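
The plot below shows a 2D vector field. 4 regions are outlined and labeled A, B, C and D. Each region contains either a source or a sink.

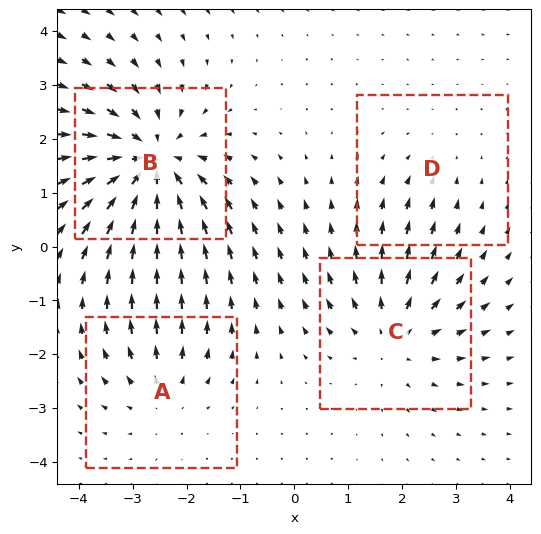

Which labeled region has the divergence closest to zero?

Divergence at each region's feature centre — A: about +3, B: about -7, C: about +4, D: about -2. Region D is closest to zero.

D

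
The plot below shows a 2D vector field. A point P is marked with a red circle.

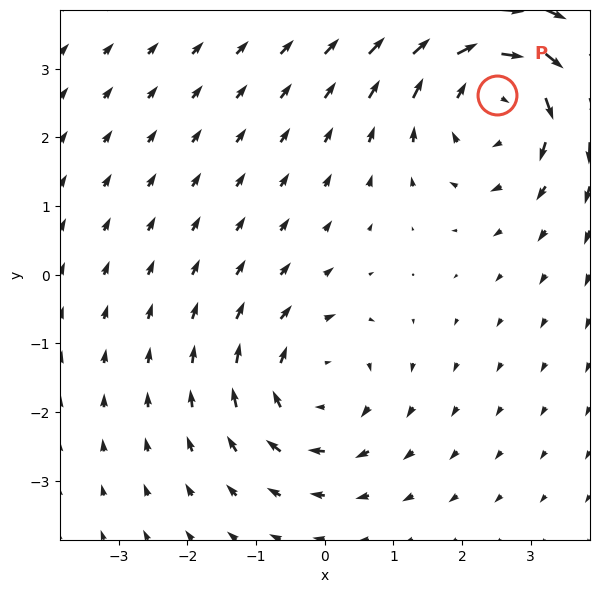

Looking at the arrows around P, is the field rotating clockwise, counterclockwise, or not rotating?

clockwise

Near P at (2.5, 2.6) the arrows circulate clockwise. The curl (z-component) there is about -3; negative curl means clockwise rotation.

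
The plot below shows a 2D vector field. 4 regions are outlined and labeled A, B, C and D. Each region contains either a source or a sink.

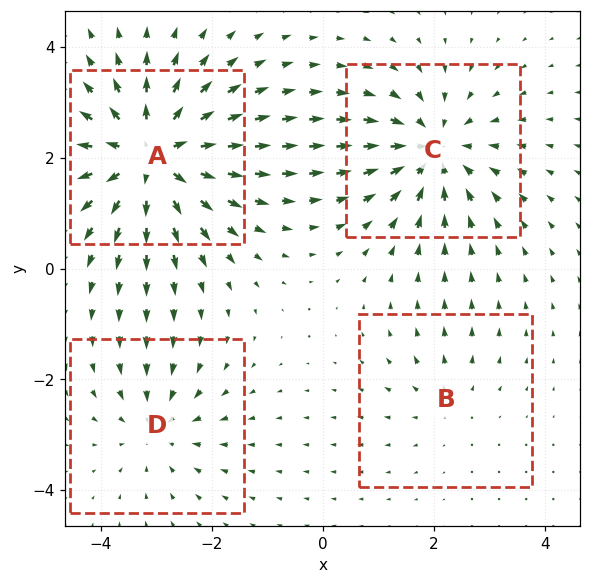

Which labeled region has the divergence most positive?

Divergence at each region's feature centre — A: about +7, B: about +2, C: about -5, D: about -3. Region A is most positive.

A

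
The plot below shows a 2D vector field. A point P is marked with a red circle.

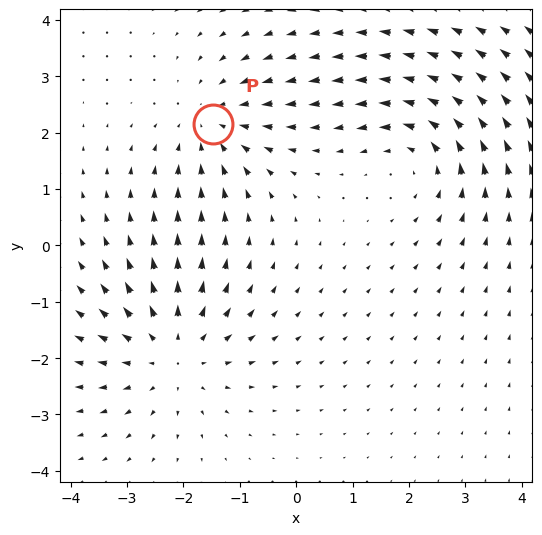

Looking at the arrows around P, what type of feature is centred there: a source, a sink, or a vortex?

sink

At P (-1.5, 2.2) the arrows converge inward. Divergence about -3, curl ≈0 — negative divergence with near-zero curl is a sink.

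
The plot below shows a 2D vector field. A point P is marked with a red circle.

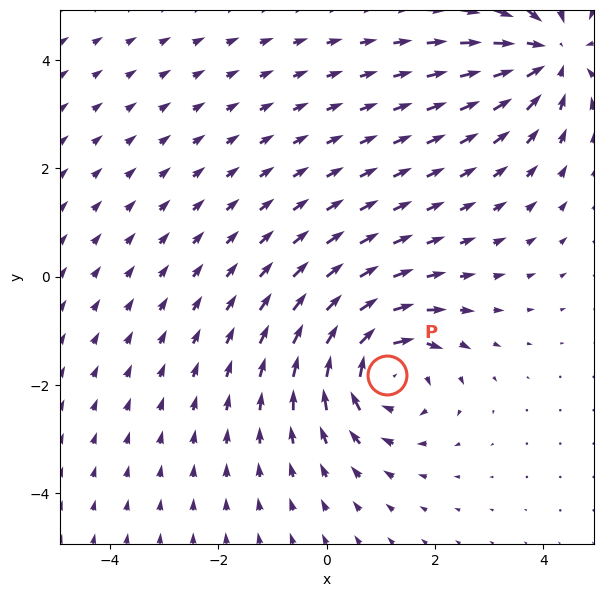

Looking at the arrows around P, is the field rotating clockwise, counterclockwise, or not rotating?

clockwise

Near P at (1.1, -1.8) the arrows circulate clockwise. The curl (z-component) there is about -5; negative curl means clockwise rotation.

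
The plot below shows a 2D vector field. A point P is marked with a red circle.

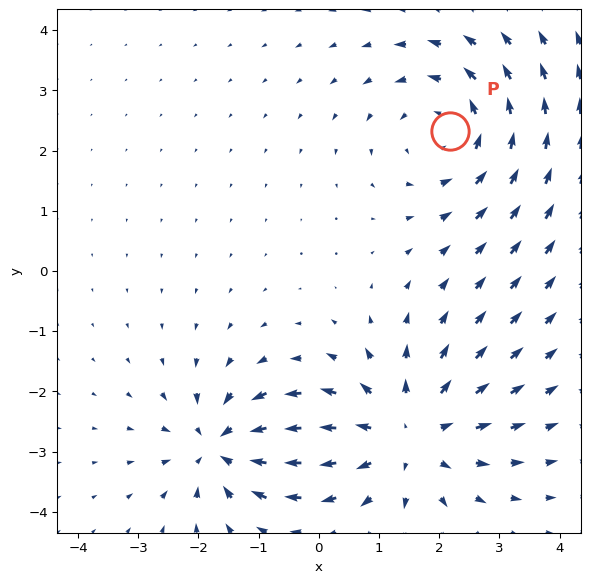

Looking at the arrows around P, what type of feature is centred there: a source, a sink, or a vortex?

At P (2.2, 2.3) the arrows circulate counterclockwise. Divergence ≈0, curl about +3 — near-zero divergence with nonzero curl is a vortex.

vortex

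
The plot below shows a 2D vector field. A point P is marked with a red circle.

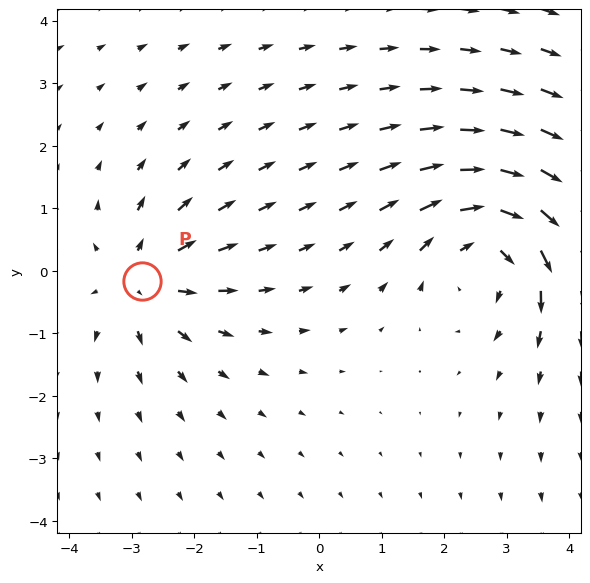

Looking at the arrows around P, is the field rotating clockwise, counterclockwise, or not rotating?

Near P at (-2.8, -0.2) the arrows show no circulation. The curl there is ≈0.

not rotating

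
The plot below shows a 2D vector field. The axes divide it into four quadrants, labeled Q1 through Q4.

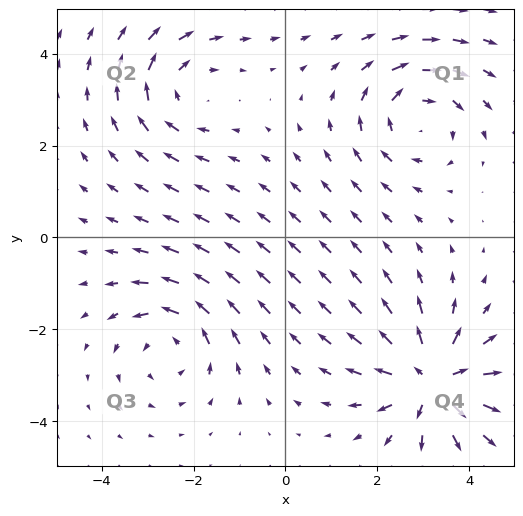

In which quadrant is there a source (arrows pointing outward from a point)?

Q4

The source sits at approximately (3.2, -3.1), which lies in quadrant Q4. The divergence there is about +6, positive as expected for a source.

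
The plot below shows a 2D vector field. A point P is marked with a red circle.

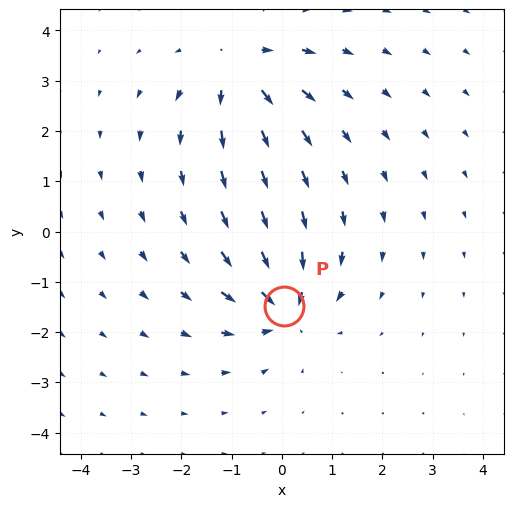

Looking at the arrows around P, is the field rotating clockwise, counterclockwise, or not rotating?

not rotating

Near P at (0.0, -1.5) the arrows show no circulation. The curl there is ≈0.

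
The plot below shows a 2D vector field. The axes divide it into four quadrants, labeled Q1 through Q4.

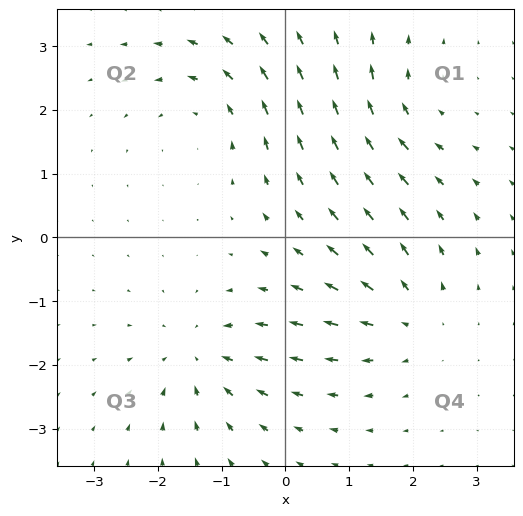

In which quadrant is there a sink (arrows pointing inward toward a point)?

The sink sits at approximately (-1.3, -1.9), which lies in quadrant Q3. The divergence there is about -6, negative as expected for a sink.

Q3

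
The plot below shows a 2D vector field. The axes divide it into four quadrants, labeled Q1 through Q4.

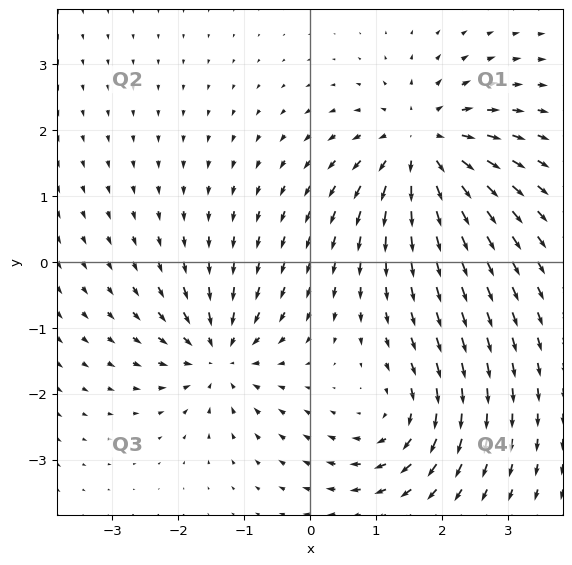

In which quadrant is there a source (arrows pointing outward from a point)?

Q1

The source sits at approximately (1.7, 1.8), which lies in quadrant Q1. The divergence there is about +5, positive as expected for a source.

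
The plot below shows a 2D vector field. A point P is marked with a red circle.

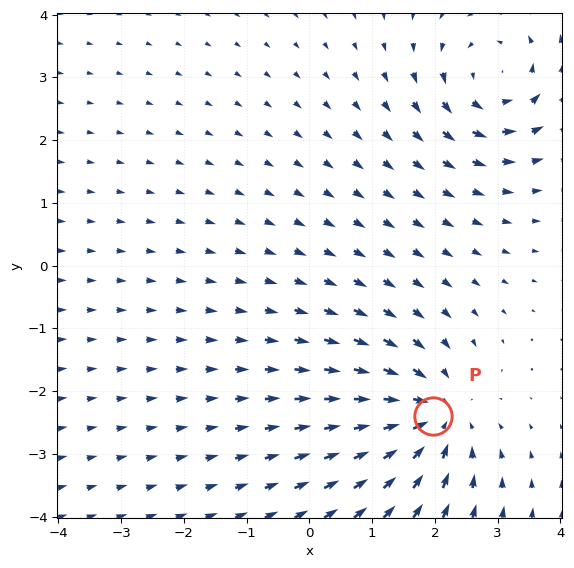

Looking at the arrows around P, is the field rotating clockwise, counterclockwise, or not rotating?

not rotating

Near P at (2.0, -2.4) the arrows show no circulation. The curl there is ≈0.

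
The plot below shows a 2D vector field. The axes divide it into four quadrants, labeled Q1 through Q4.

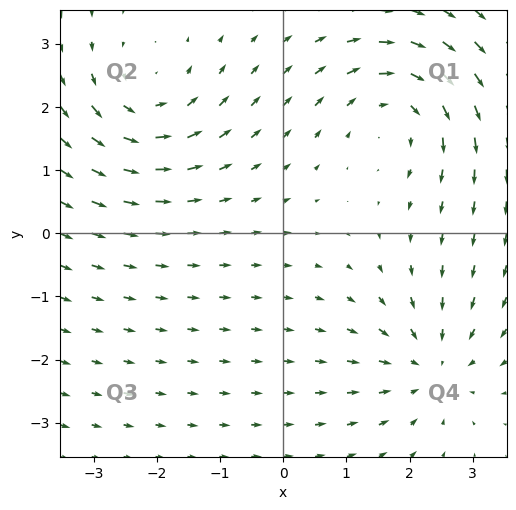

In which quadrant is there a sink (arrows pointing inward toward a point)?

The sink sits at approximately (2.3, -2.1), which lies in quadrant Q4. The divergence there is about -3, negative as expected for a sink.

Q4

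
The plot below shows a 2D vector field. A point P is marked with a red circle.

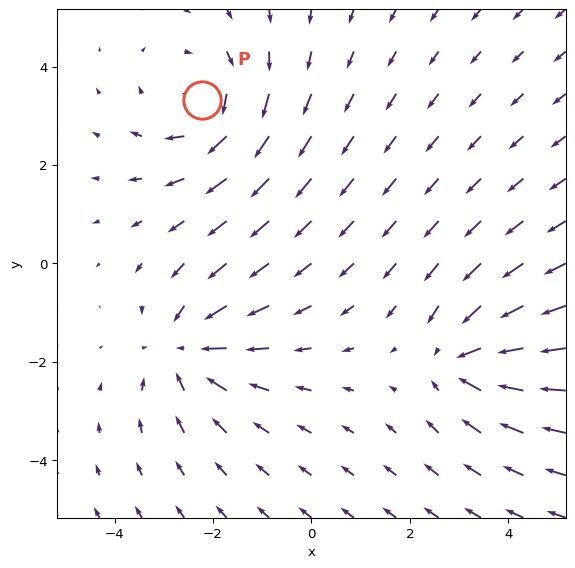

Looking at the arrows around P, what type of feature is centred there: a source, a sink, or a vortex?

vortex

At P (-2.2, 3.3) the arrows circulate clockwise. Divergence ≈0, curl about -4 — near-zero divergence with nonzero curl is a vortex.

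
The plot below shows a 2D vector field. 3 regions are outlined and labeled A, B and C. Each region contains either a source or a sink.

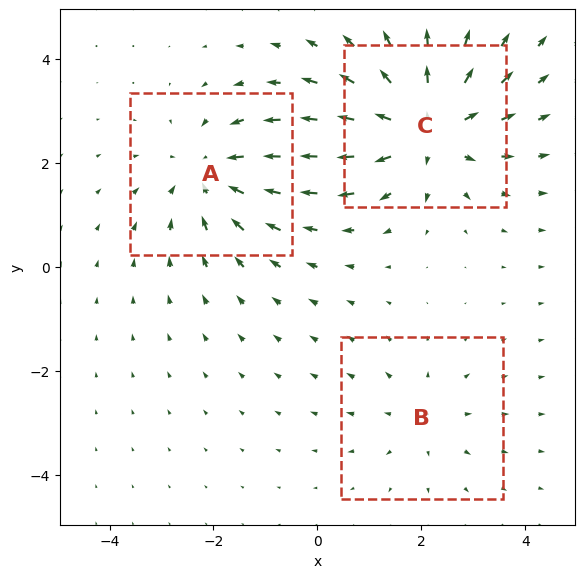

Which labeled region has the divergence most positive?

Divergence at each region's feature centre — A: about -3, B: about +2, C: about +4. Region C is most positive.

C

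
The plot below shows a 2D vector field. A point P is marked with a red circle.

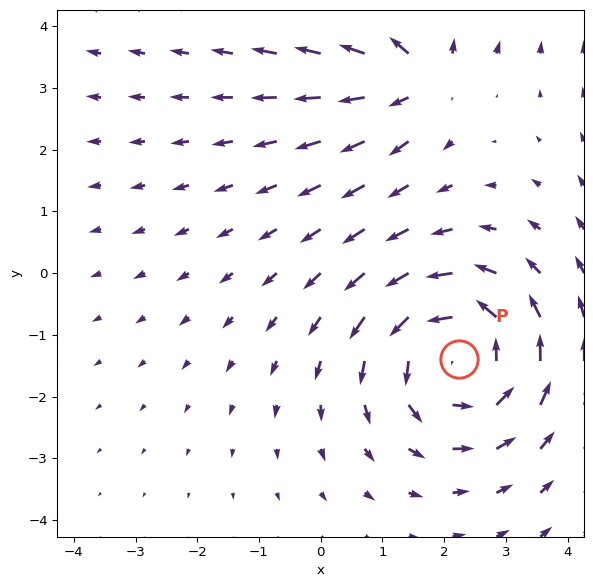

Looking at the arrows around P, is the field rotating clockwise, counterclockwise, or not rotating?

Near P at (2.2, -1.4) the arrows circulate counterclockwise. The curl (z-component) there is about +4; positive curl means counterclockwise rotation.

counterclockwise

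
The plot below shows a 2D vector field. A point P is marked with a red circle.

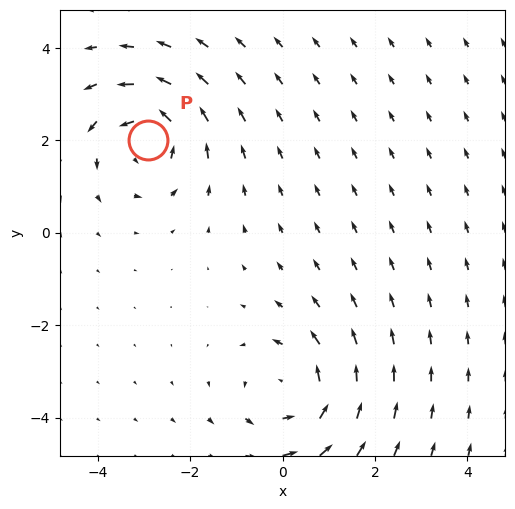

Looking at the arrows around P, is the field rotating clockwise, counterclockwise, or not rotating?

counterclockwise

Near P at (-2.9, 2.0) the arrows circulate counterclockwise. The curl (z-component) there is about +4; positive curl means counterclockwise rotation.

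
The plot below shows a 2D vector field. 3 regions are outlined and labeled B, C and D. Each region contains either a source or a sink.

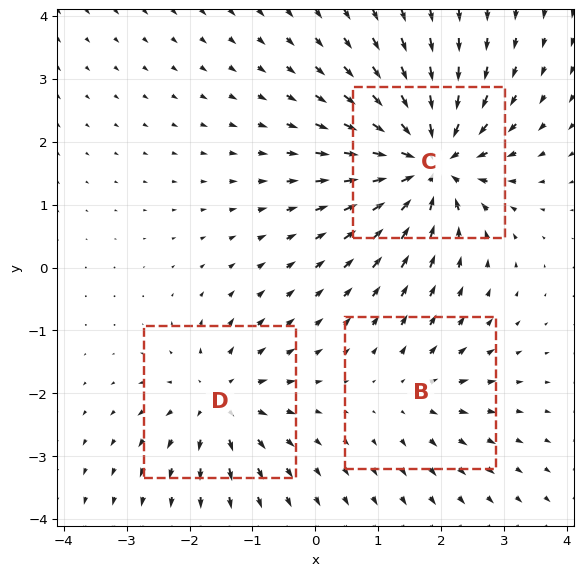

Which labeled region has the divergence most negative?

C

Divergence at each region's feature centre — B: about +2, C: about -7, D: about +4. Region C is most negative.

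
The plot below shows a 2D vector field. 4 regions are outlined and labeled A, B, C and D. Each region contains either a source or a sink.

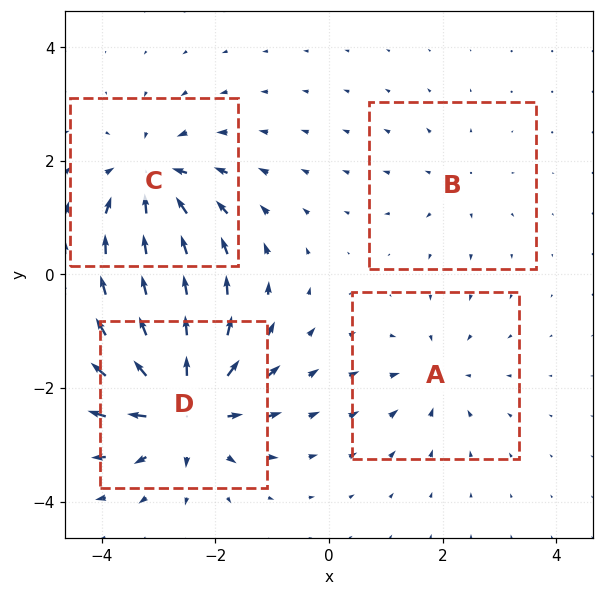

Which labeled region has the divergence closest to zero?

B

Divergence at each region's feature centre — A: about -4, B: about +2, C: about -6, D: about +8. Region B is closest to zero.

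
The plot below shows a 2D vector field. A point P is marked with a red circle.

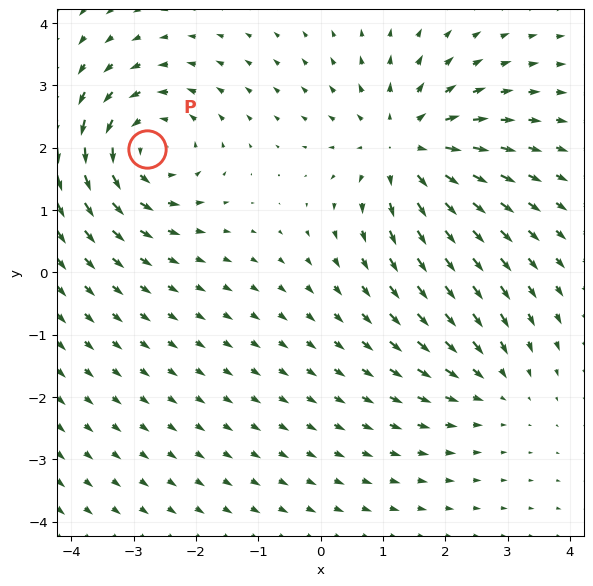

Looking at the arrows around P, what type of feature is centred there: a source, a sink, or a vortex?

At P (-2.8, 2.0) the arrows circulate counterclockwise. Divergence ≈0, curl about +5 — near-zero divergence with nonzero curl is a vortex.

vortex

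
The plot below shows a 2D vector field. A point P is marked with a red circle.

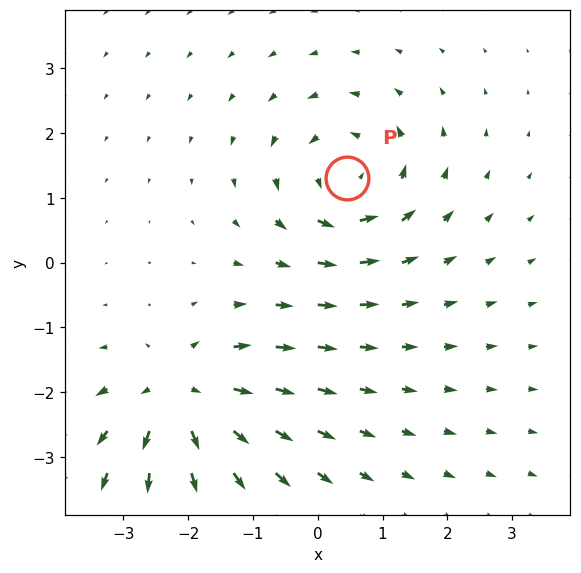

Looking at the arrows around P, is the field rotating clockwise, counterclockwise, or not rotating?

counterclockwise

Near P at (0.4, 1.3) the arrows circulate counterclockwise. The curl (z-component) there is about +5; positive curl means counterclockwise rotation.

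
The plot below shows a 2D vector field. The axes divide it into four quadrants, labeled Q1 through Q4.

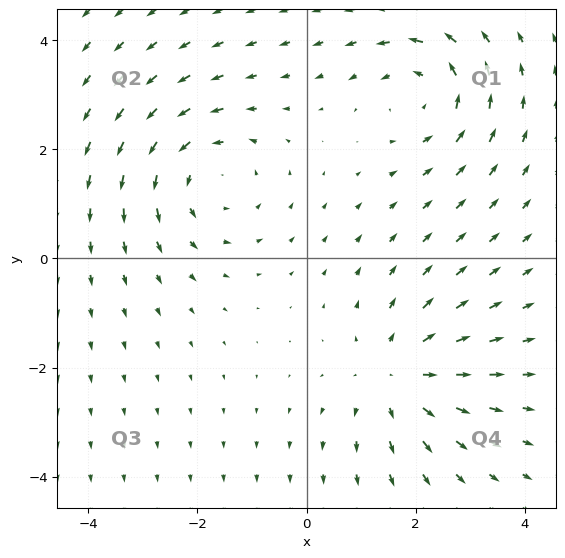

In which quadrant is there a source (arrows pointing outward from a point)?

Q4

The source sits at approximately (1.7, -2.1), which lies in quadrant Q4. The divergence there is about +3, positive as expected for a source.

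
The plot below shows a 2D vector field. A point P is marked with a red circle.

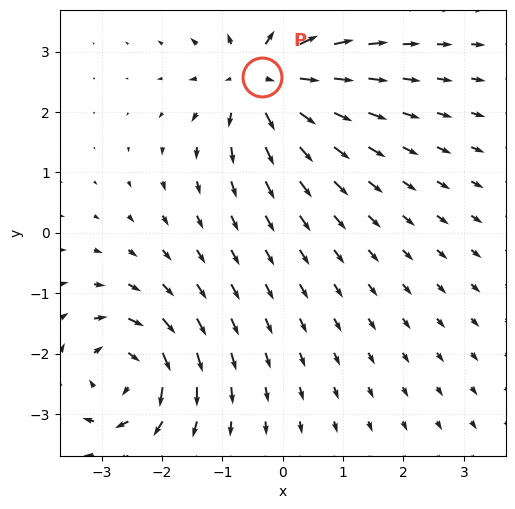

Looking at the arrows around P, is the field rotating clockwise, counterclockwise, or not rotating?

Near P at (-0.3, 2.6) the arrows show no circulation. The curl there is ≈0.

not rotating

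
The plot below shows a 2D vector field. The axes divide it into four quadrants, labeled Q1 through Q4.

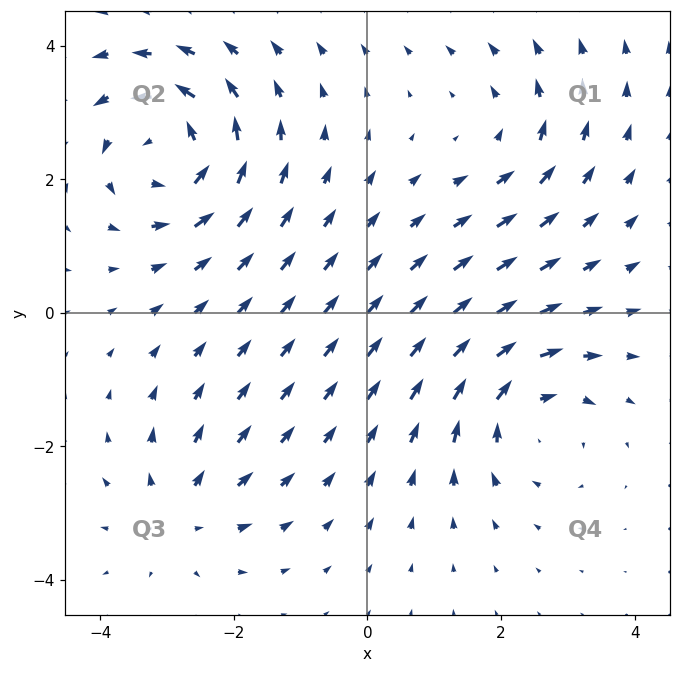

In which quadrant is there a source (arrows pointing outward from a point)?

Q3

The source sits at approximately (-2.8, -3.0), which lies in quadrant Q3. The divergence there is about +3, positive as expected for a source.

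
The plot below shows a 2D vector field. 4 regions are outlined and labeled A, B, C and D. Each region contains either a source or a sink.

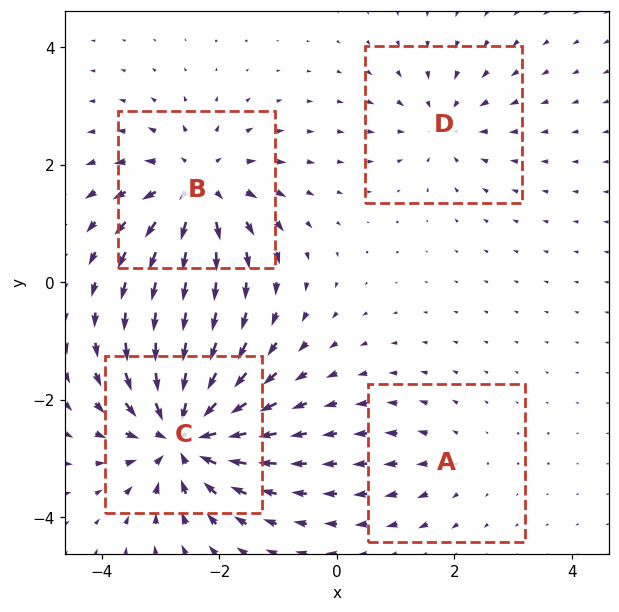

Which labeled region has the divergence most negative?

C

Divergence at each region's feature centre — A: about +2, B: about +6, C: about -8, D: about -4. Region C is most negative.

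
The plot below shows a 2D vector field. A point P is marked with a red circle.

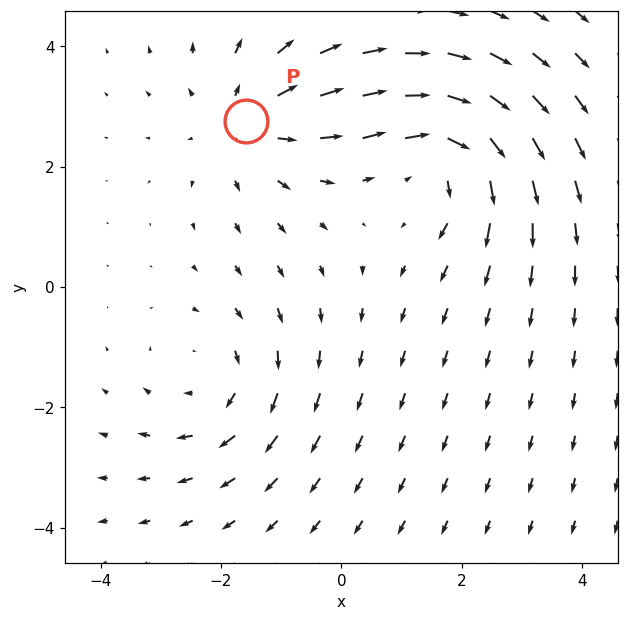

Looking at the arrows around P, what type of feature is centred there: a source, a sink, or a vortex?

At P (-1.6, 2.8) the arrows spread outward. Divergence about +3, curl ≈0 — positive divergence with near-zero curl is a source.

source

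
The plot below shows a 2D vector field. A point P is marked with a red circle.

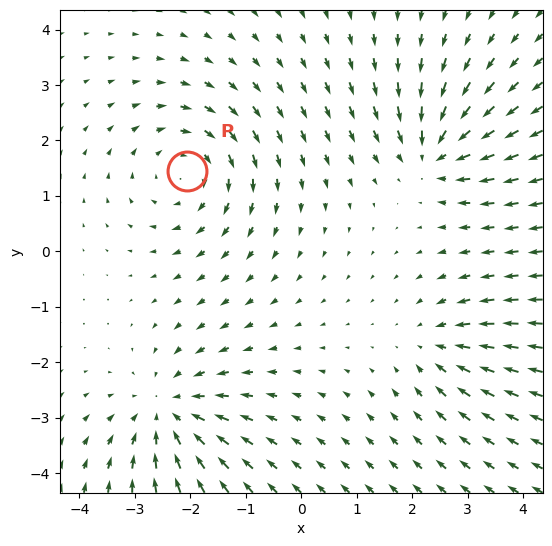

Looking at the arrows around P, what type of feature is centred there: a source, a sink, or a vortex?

At P (-2.1, 1.5) the arrows circulate clockwise. Divergence ≈0, curl about -4 — near-zero divergence with nonzero curl is a vortex.

vortex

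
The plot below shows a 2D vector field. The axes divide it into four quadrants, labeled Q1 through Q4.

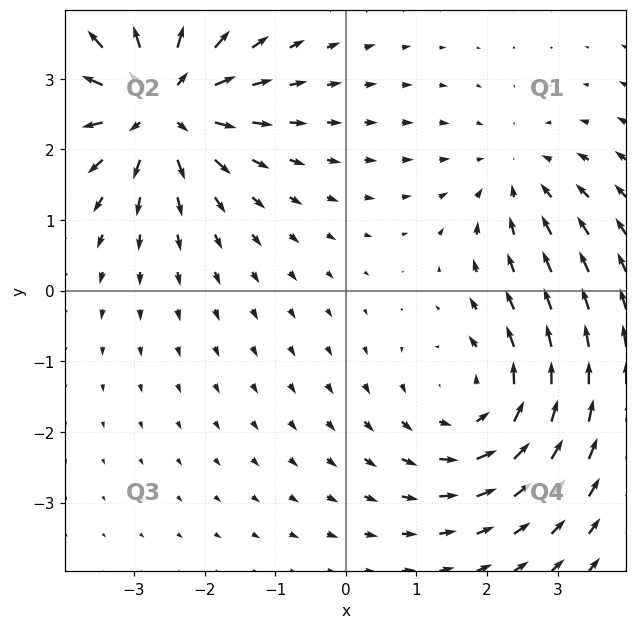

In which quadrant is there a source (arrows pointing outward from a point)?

Q2

The source sits at approximately (-2.6, 2.6), which lies in quadrant Q2. The divergence there is about +6, positive as expected for a source.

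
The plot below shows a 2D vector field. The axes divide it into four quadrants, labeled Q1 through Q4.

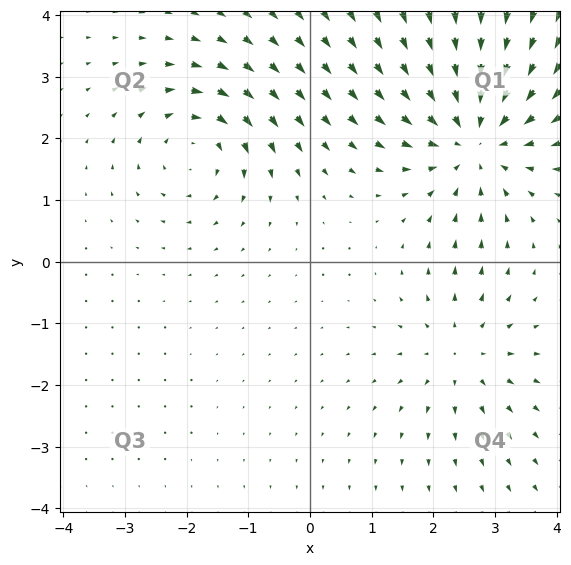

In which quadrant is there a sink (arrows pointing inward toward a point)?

The sink sits at approximately (2.7, 2.0), which lies in quadrant Q1. The divergence there is about -5, negative as expected for a sink.

Q1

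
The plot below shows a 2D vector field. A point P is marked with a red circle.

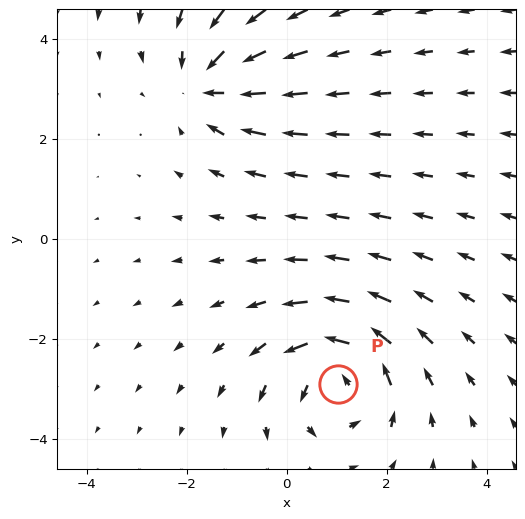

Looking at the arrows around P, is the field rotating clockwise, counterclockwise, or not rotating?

counterclockwise

Near P at (1.0, -2.9) the arrows circulate counterclockwise. The curl (z-component) there is about +4; positive curl means counterclockwise rotation.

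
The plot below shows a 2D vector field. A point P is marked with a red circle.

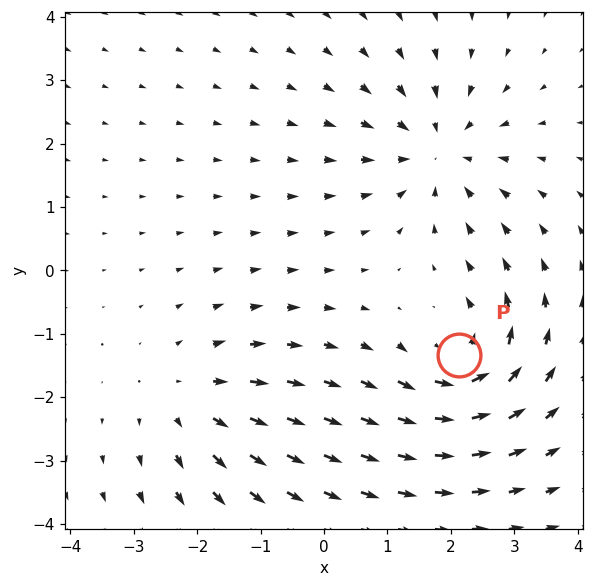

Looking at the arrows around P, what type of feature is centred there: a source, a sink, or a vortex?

vortex

At P (2.1, -1.3) the arrows circulate counterclockwise. Divergence ≈0, curl about +5 — near-zero divergence with nonzero curl is a vortex.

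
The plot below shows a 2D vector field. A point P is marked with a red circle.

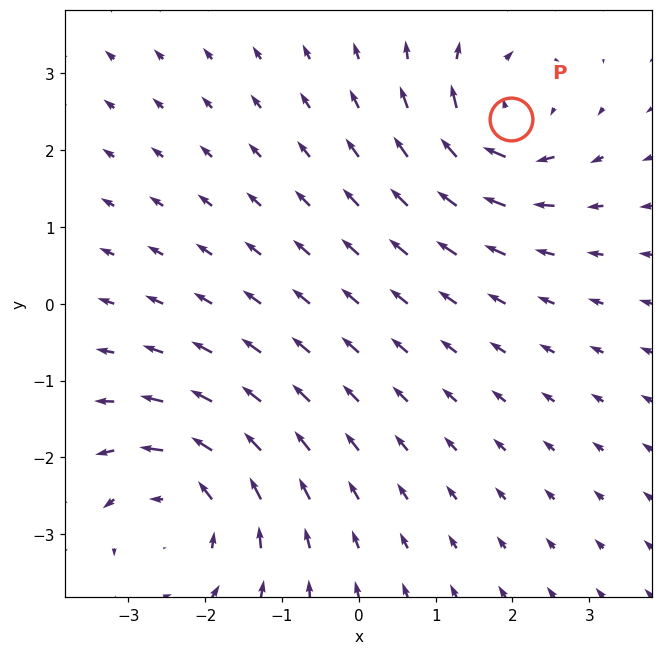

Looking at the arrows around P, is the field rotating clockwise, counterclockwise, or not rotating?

Near P at (2.0, 2.4) the arrows circulate clockwise. The curl (z-component) there is about -5; negative curl means clockwise rotation.

clockwise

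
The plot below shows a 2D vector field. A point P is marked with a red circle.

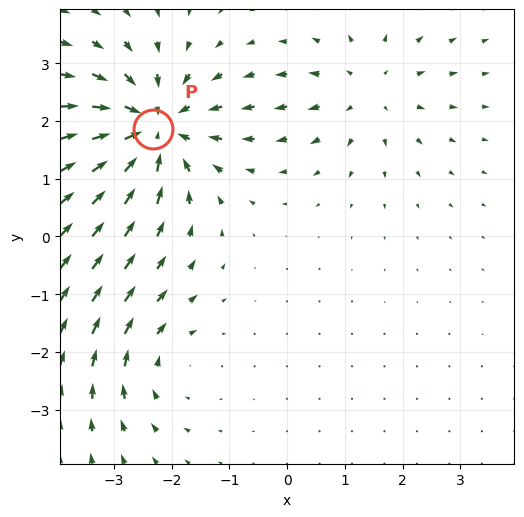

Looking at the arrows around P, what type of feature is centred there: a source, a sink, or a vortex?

At P (-2.3, 1.9) the arrows converge inward. Divergence about -5, curl ≈0 — negative divergence with near-zero curl is a sink.

sink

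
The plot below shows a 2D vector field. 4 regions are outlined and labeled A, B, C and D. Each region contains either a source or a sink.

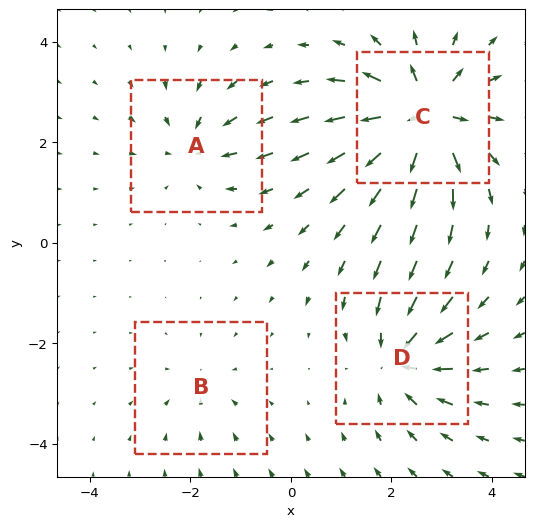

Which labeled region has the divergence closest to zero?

Divergence at each region's feature centre — A: about -4, B: about -3, C: about +9, D: about -6. Region B is closest to zero.

B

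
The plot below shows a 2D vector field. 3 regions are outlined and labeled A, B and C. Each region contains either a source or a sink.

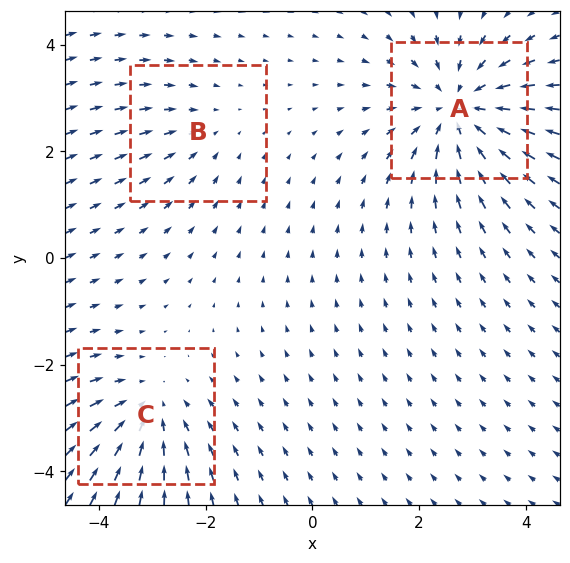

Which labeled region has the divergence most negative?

Divergence at each region's feature centre — A: about -4, B: about -2, C: about -3. Region A is most negative.

A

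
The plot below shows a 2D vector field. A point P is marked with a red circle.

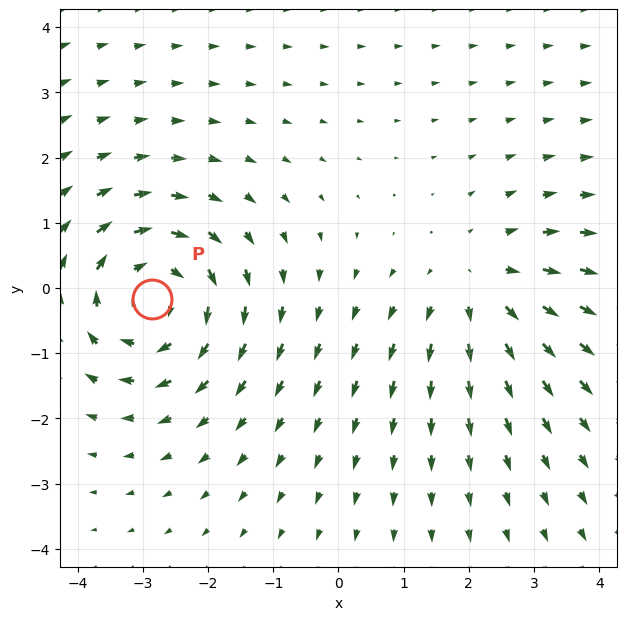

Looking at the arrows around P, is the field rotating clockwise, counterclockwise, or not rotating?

Near P at (-2.9, -0.2) the arrows circulate clockwise. The curl (z-component) there is about -4; negative curl means clockwise rotation.

clockwise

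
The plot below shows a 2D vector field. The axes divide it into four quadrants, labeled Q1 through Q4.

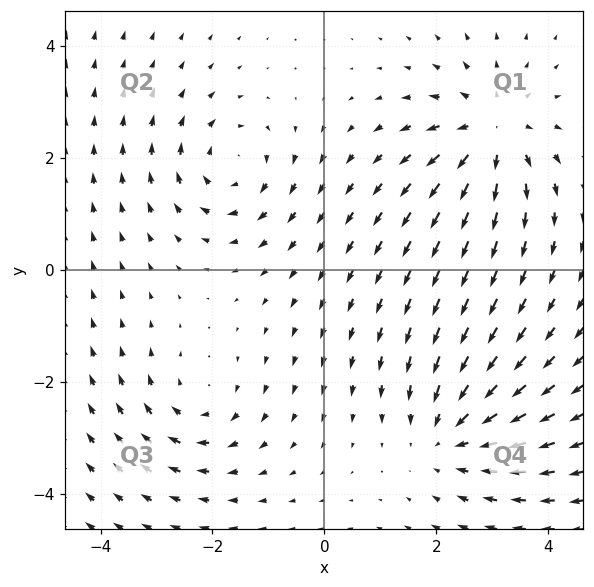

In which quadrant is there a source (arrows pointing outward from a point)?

Q1

The source sits at approximately (3.0, 2.5), which lies in quadrant Q1. The divergence there is about +5, positive as expected for a source.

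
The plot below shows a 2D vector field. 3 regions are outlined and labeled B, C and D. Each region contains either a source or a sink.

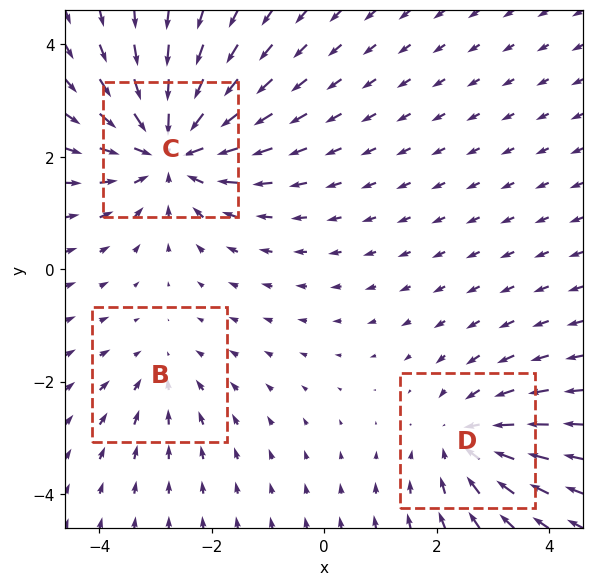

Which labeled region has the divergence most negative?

Divergence at each region's feature centre — B: about -2, C: about -5, D: about -3. Region C is most negative.

C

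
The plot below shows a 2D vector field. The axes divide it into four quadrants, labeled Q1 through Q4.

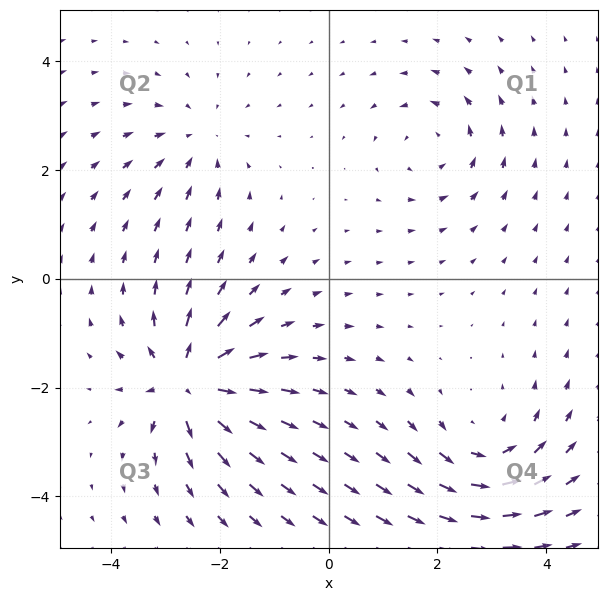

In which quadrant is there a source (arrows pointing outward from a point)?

The source sits at approximately (-2.6, -1.9), which lies in quadrant Q3. The divergence there is about +7, positive as expected for a source.

Q3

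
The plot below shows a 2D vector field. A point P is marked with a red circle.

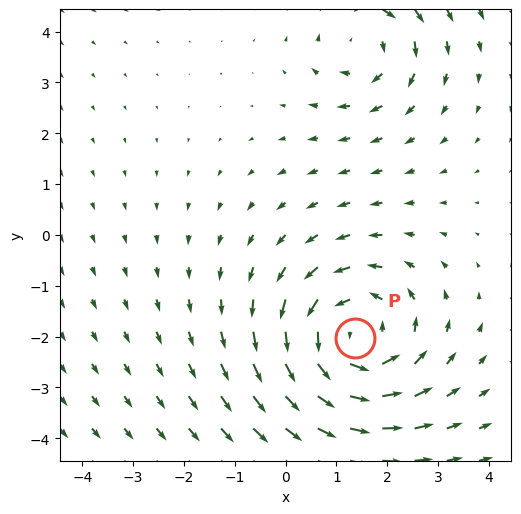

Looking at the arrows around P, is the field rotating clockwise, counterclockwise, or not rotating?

counterclockwise

Near P at (1.4, -2.0) the arrows circulate counterclockwise. The curl (z-component) there is about +4; positive curl means counterclockwise rotation.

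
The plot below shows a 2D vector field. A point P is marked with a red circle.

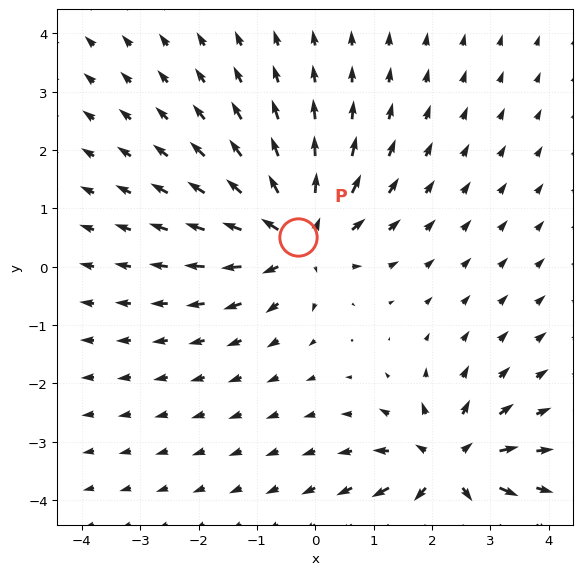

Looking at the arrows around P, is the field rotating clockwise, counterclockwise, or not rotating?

Near P at (-0.3, 0.5) the arrows show no circulation. The curl there is ≈0.

not rotating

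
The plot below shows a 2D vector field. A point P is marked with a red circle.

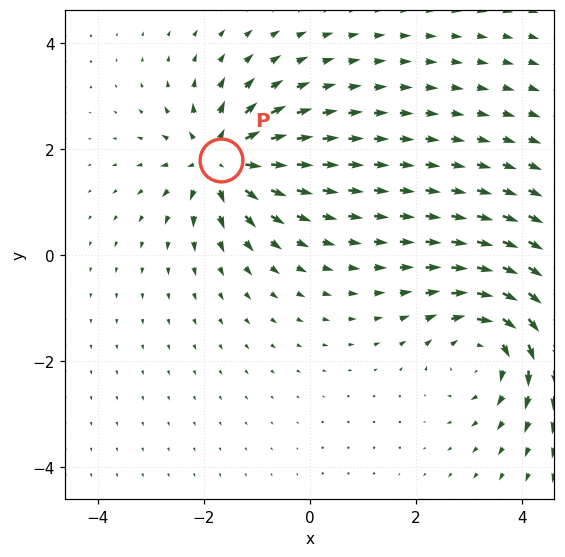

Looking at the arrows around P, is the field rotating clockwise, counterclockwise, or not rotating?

not rotating

Near P at (-1.7, 1.8) the arrows show no circulation. The curl there is ≈0.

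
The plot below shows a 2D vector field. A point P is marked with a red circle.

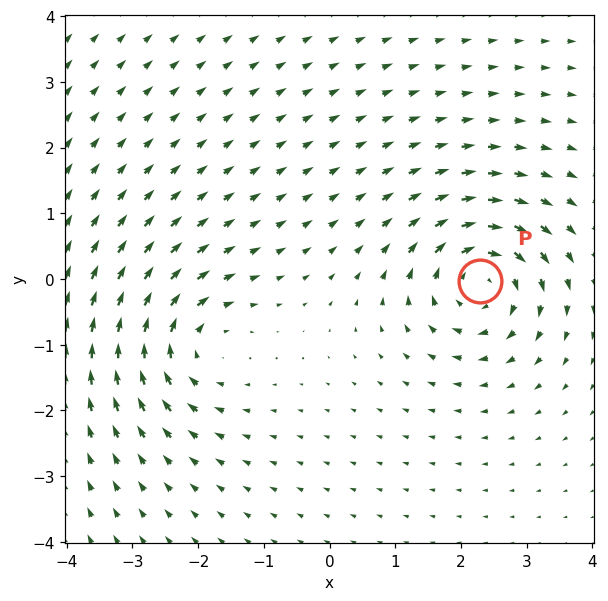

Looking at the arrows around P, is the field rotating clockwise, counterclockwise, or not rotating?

clockwise

Near P at (2.3, -0.0) the arrows circulate clockwise. The curl (z-component) there is about -5; negative curl means clockwise rotation.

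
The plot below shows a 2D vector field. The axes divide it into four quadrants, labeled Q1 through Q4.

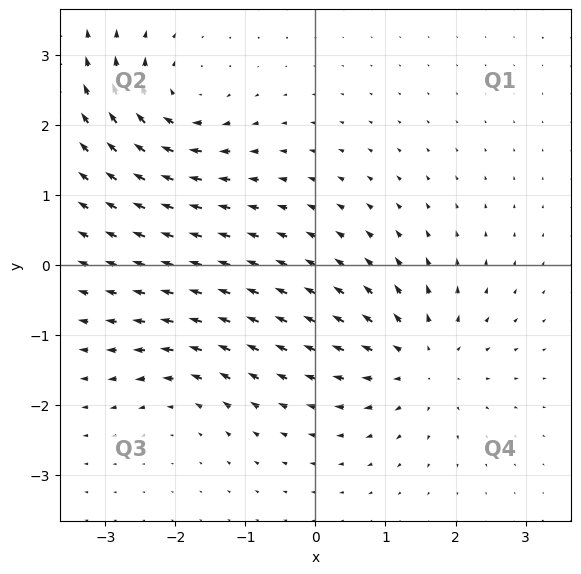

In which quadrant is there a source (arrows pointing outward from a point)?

The source sits at approximately (1.5, -1.4), which lies in quadrant Q4. The divergence there is about +5, positive as expected for a source.

Q4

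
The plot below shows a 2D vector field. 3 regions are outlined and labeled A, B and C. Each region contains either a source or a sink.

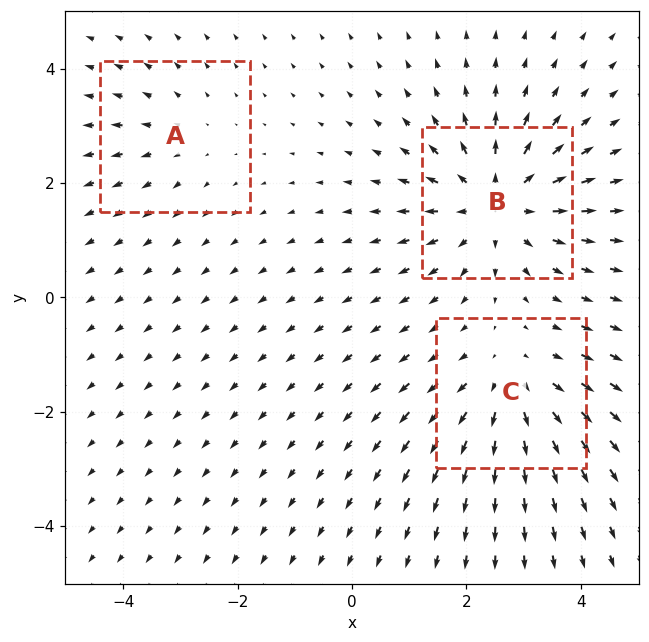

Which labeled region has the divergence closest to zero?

A

Divergence at each region's feature centre — A: about +2, B: about +4, C: about +3. Region A is closest to zero.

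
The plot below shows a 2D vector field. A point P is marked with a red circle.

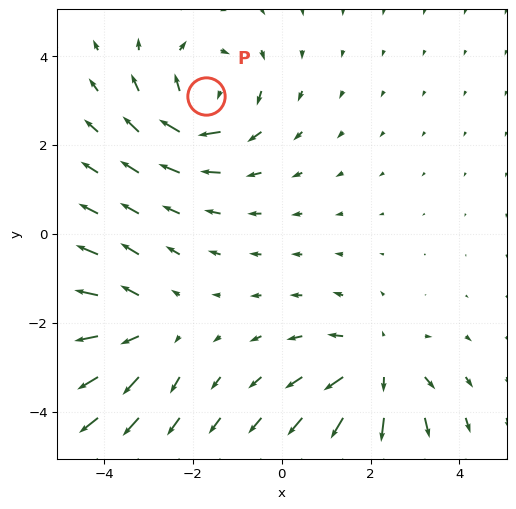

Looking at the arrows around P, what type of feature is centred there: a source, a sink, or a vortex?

vortex

At P (-1.7, 3.1) the arrows circulate clockwise. Divergence ≈0, curl about -4 — near-zero divergence with nonzero curl is a vortex.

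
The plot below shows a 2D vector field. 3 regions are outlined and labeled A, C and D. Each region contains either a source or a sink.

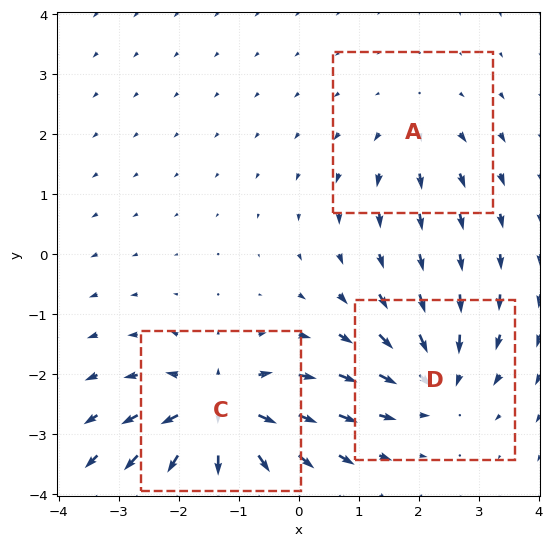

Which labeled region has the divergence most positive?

C

Divergence at each region's feature centre — A: about +2, C: about +6, D: about -4. Region C is most positive.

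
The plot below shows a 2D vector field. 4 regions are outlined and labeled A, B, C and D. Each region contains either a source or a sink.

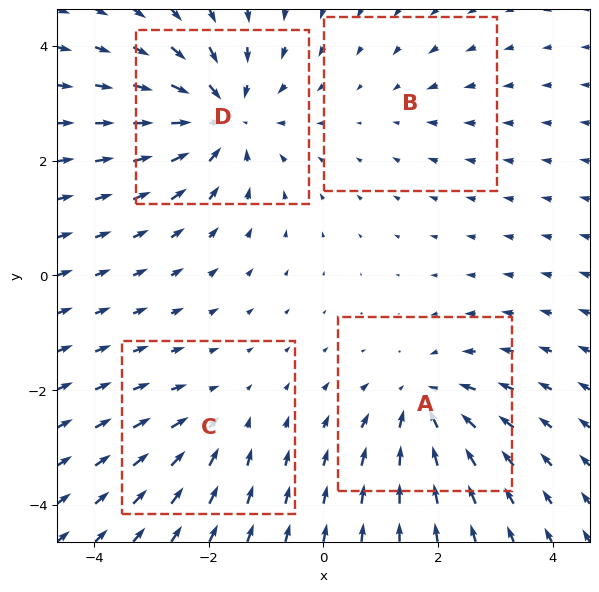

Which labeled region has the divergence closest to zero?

Divergence at each region's feature centre — A: about -5, B: about -2, C: about -3, D: about -6. Region B is closest to zero.

B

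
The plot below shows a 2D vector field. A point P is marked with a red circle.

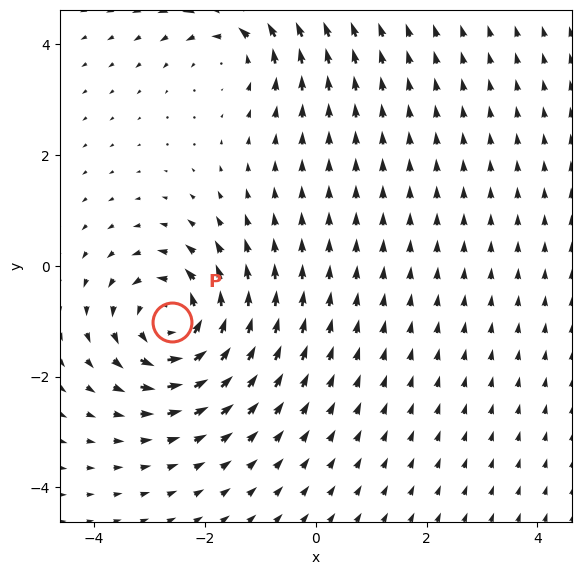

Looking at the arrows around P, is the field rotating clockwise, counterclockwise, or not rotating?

Near P at (-2.6, -1.0) the arrows circulate counterclockwise. The curl (z-component) there is about +5; positive curl means counterclockwise rotation.

counterclockwise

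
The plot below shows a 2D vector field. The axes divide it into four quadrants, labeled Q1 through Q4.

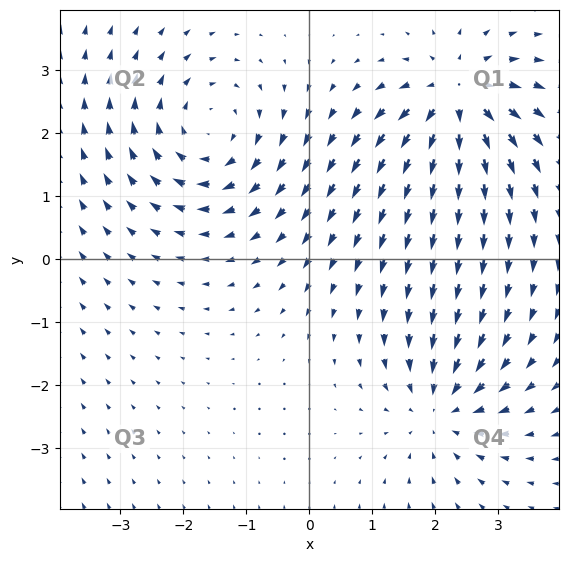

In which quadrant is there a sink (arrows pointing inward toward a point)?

The sink sits at approximately (2.1, -2.4), which lies in quadrant Q4. The divergence there is about -3, negative as expected for a sink.

Q4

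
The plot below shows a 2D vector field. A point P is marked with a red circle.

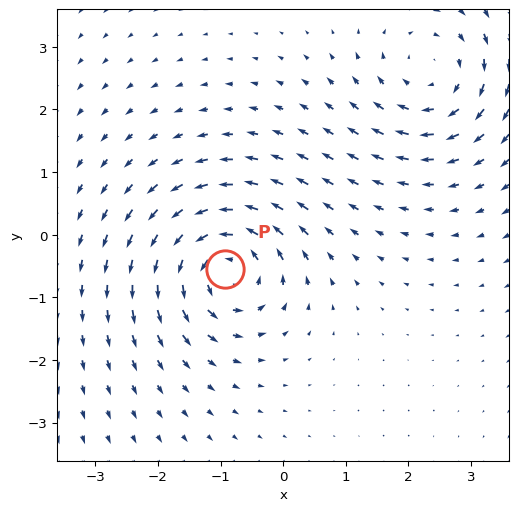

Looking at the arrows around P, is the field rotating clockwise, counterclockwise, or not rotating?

counterclockwise

Near P at (-0.9, -0.5) the arrows circulate counterclockwise. The curl (z-component) there is about +6; positive curl means counterclockwise rotation.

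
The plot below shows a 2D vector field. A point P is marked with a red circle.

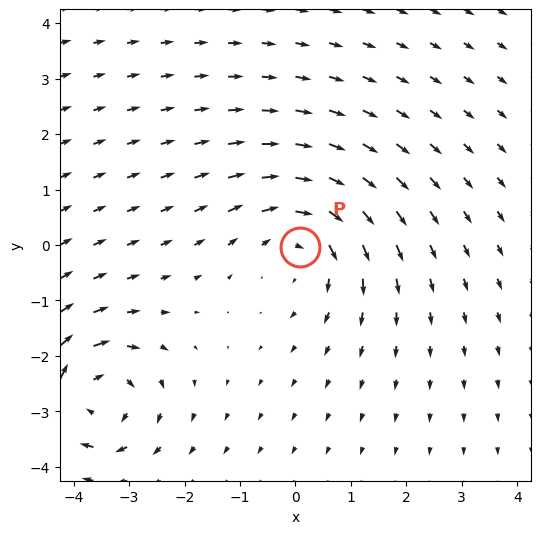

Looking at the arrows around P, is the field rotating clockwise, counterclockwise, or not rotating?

Near P at (0.1, -0.0) the arrows circulate clockwise. The curl (z-component) there is about -4; negative curl means clockwise rotation.

clockwise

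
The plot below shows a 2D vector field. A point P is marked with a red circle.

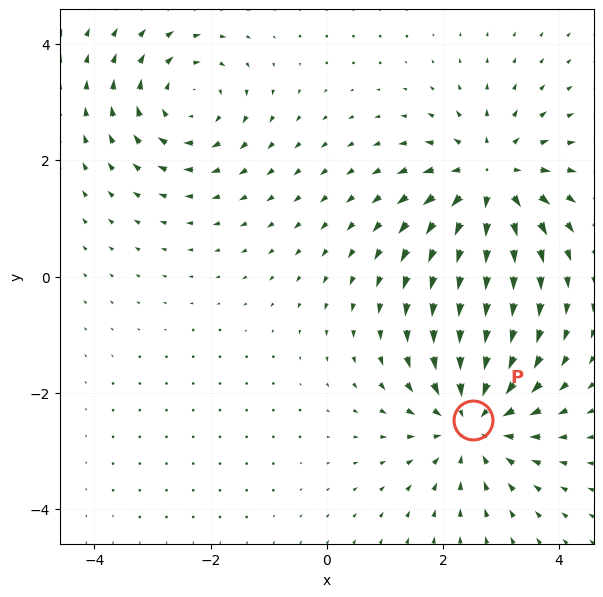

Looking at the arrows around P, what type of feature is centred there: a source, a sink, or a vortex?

At P (2.5, -2.5) the arrows converge inward. Divergence about -4, curl ≈0 — negative divergence with near-zero curl is a sink.

sink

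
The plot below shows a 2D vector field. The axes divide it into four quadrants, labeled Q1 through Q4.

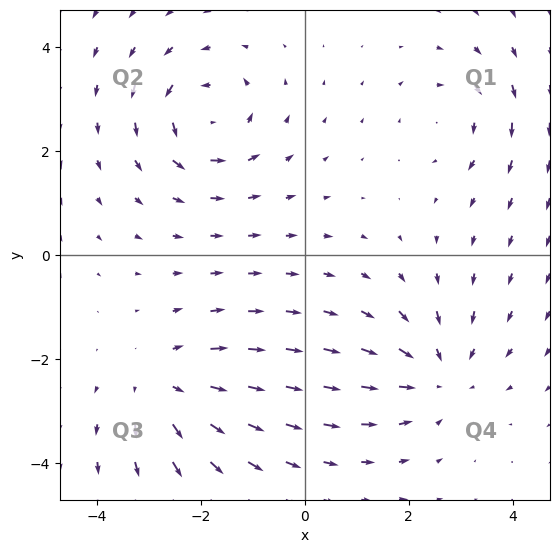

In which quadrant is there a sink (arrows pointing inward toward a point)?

The sink sits at approximately (2.6, -2.3), which lies in quadrant Q4. The divergence there is about -4, negative as expected for a sink.

Q4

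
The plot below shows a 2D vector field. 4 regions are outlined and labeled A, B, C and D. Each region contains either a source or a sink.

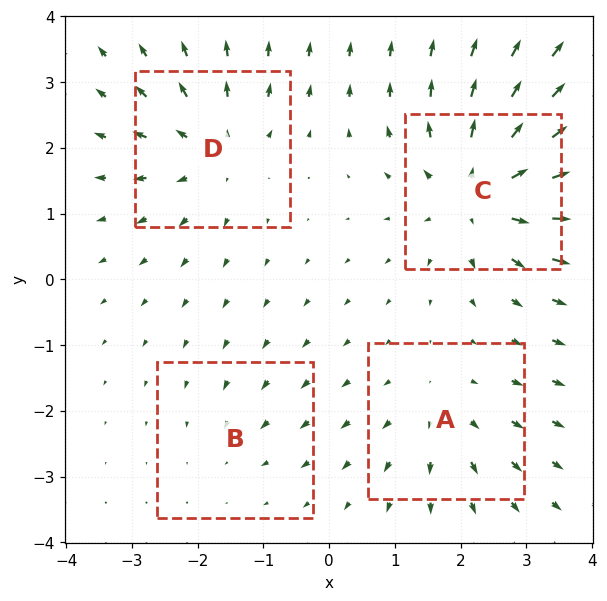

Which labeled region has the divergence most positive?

Divergence at each region's feature centre — A: about +3, B: about -2, C: about +7, D: about +5. Region C is most positive.

C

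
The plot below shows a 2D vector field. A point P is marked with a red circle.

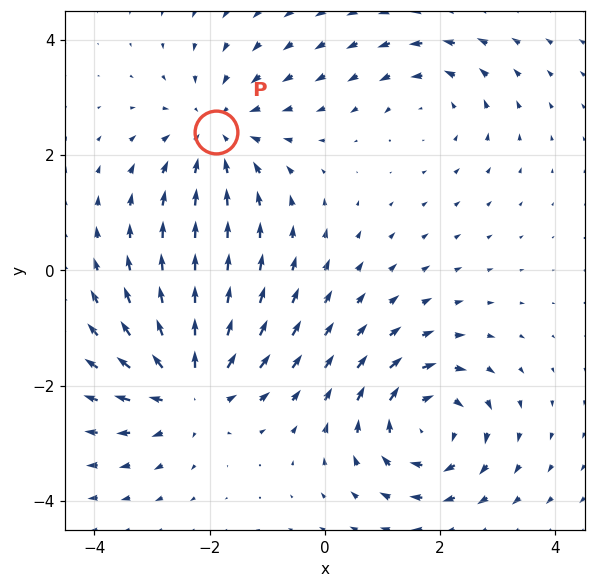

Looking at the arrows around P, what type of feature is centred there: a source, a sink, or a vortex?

sink

At P (-1.9, 2.4) the arrows converge inward. Divergence about -4, curl ≈0 — negative divergence with near-zero curl is a sink.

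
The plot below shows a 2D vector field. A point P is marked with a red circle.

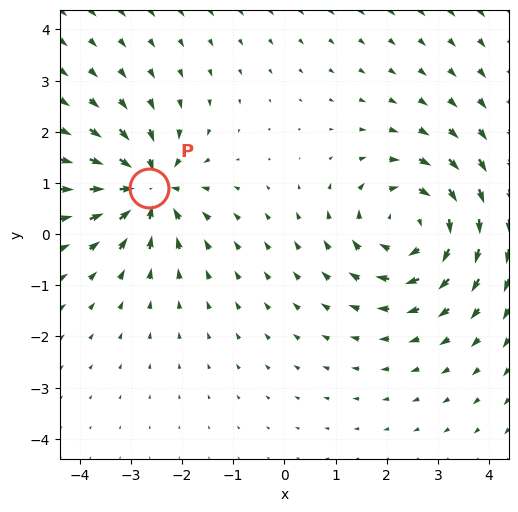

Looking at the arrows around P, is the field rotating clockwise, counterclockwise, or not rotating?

Near P at (-2.7, 0.9) the arrows show no circulation. The curl there is ≈0.

not rotating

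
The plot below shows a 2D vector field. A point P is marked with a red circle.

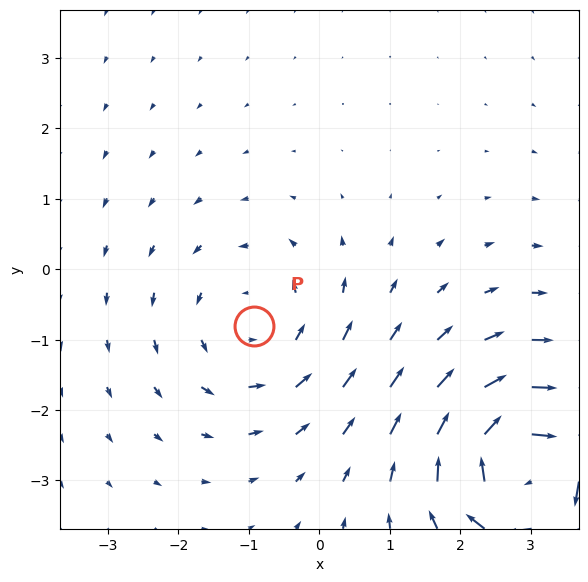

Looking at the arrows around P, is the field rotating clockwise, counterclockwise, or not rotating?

counterclockwise

Near P at (-0.9, -0.8) the arrows circulate counterclockwise. The curl (z-component) there is about +2; positive curl means counterclockwise rotation.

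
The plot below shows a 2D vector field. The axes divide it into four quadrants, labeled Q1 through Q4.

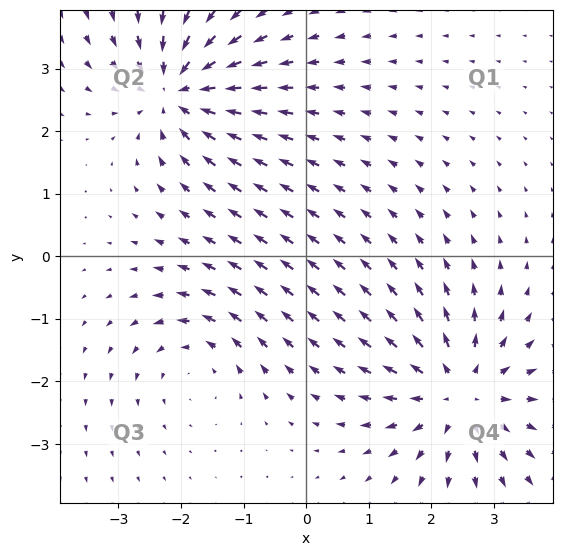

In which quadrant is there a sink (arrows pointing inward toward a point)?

Q2

The sink sits at approximately (-2.1, 2.7), which lies in quadrant Q2. The divergence there is about -6, negative as expected for a sink.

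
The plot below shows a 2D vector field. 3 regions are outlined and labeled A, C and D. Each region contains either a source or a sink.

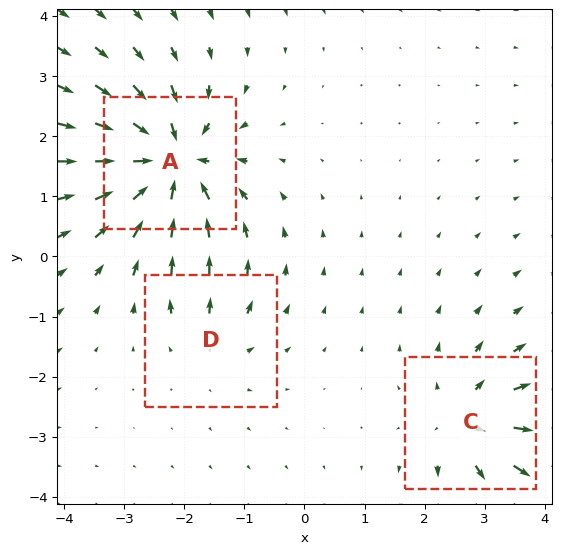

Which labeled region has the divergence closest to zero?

Divergence at each region's feature centre — A: about -6, C: about +4, D: about +2. Region D is closest to zero.

D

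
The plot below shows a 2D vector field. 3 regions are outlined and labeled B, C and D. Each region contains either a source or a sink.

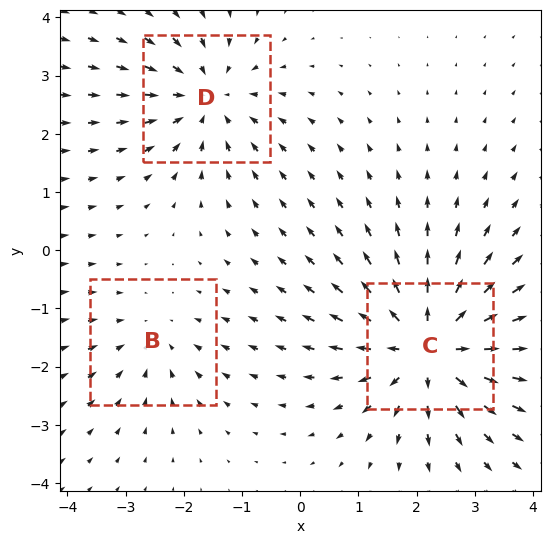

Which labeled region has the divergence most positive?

C

Divergence at each region's feature centre — B: about -2, C: about +5, D: about -3. Region C is most positive.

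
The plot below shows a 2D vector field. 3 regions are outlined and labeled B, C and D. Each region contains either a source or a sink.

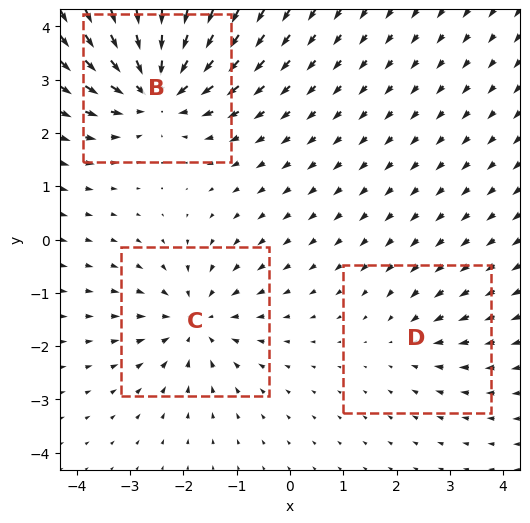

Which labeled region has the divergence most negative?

Divergence at each region's feature centre — B: about -5, C: about -4, D: about -2. Region B is most negative.

B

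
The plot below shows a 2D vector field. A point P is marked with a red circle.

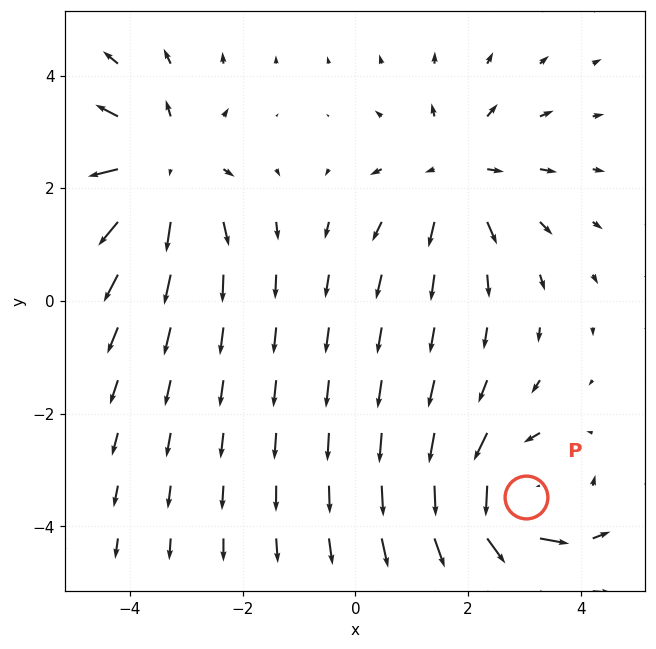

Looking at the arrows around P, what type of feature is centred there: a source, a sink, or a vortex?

vortex

At P (3.0, -3.5) the arrows circulate counterclockwise. Divergence ≈0, curl about +6 — near-zero divergence with nonzero curl is a vortex.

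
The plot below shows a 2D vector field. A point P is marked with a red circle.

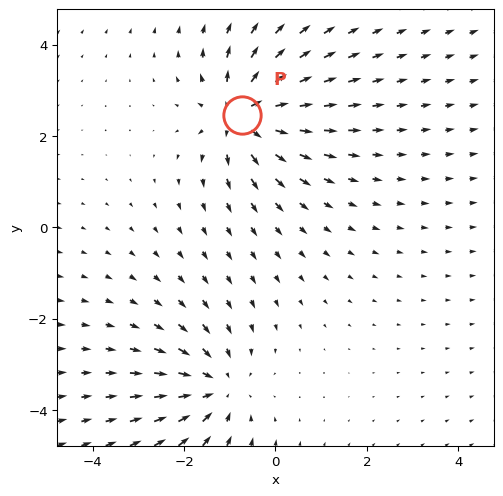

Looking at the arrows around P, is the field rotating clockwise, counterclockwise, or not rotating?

Near P at (-0.7, 2.5) the arrows show no circulation. The curl there is ≈0.

not rotating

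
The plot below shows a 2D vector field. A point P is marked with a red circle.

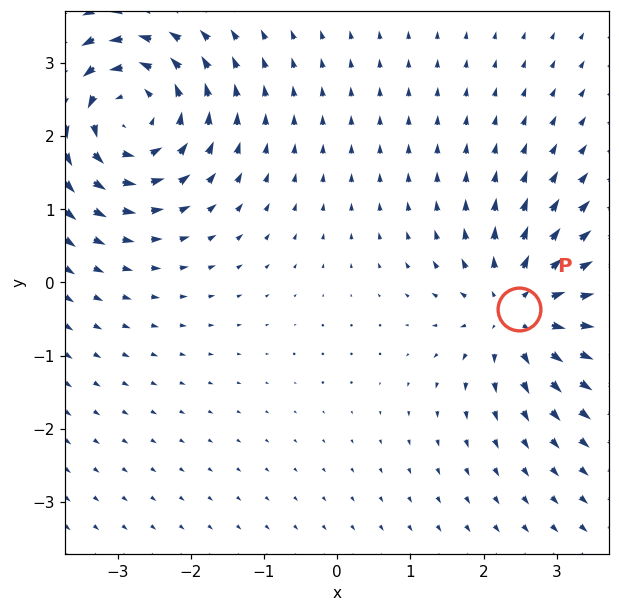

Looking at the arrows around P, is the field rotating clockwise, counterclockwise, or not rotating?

not rotating

Near P at (2.5, -0.4) the arrows show no circulation. The curl there is ≈0.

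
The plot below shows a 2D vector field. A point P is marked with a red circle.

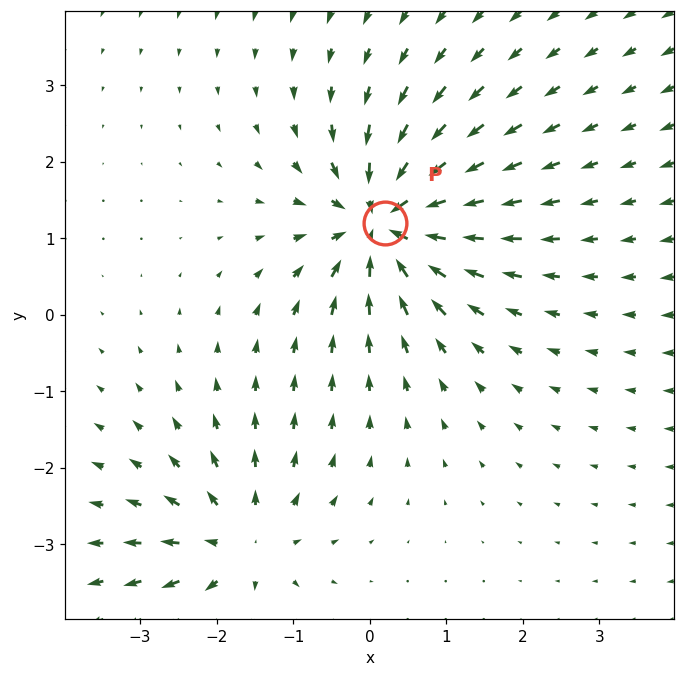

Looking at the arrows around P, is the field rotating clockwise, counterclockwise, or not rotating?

not rotating

Near P at (0.2, 1.2) the arrows show no circulation. The curl there is ≈0.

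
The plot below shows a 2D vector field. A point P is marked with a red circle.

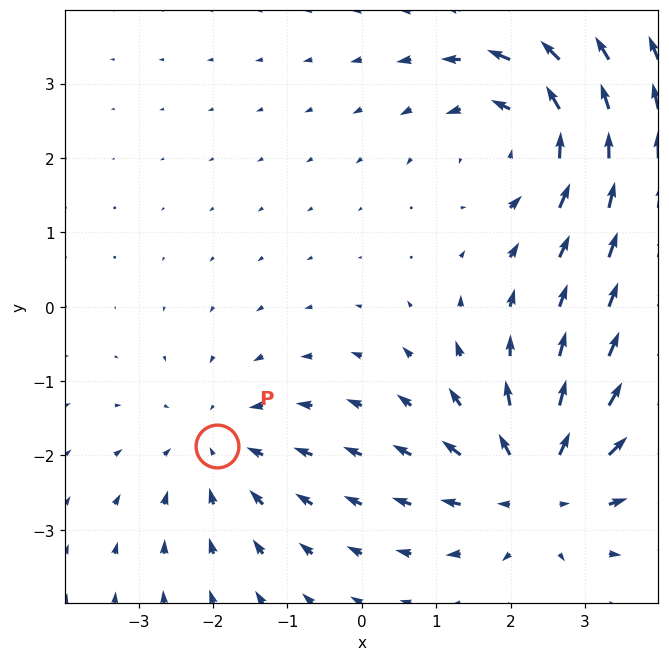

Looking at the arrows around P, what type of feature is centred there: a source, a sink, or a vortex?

At P (-1.9, -1.9) the arrows converge inward. Divergence about -2, curl ≈0 — negative divergence with near-zero curl is a sink.

sink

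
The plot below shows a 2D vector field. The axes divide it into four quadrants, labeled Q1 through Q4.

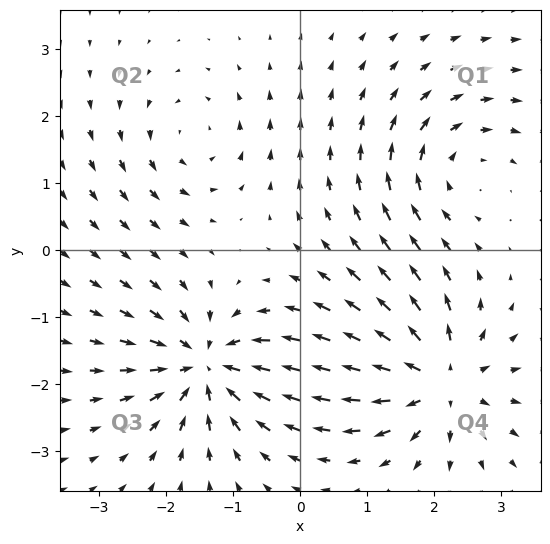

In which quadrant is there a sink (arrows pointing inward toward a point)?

Q3

The sink sits at approximately (-1.4, -1.7), which lies in quadrant Q3. The divergence there is about -7, negative as expected for a sink.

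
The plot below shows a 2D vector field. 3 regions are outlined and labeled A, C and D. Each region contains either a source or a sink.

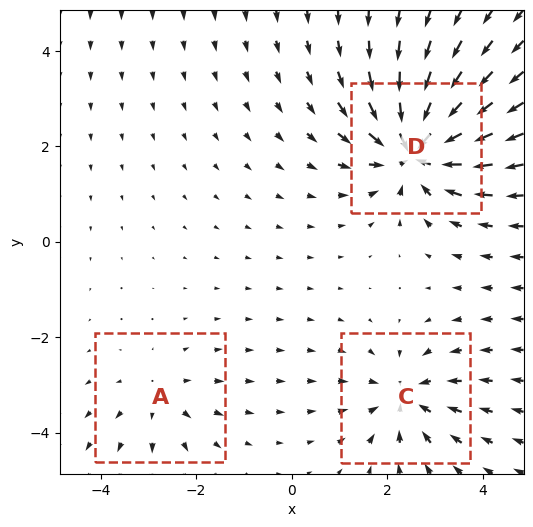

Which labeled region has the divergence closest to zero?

A

Divergence at each region's feature centre — A: about +2, C: about -4, D: about -6. Region A is closest to zero.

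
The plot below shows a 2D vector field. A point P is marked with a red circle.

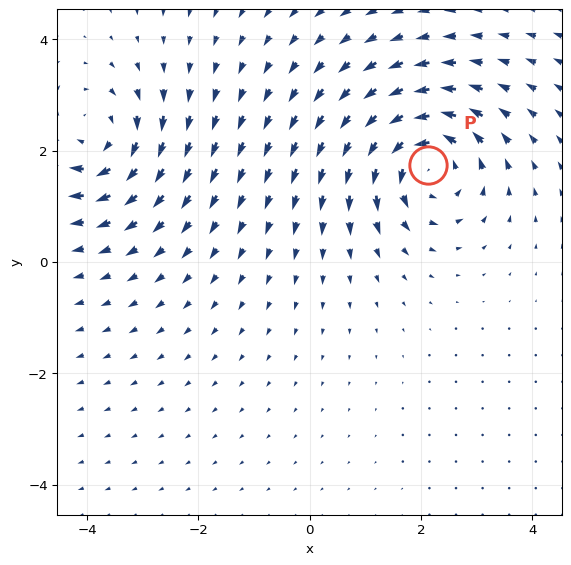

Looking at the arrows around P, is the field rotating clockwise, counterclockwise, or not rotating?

counterclockwise

Near P at (2.1, 1.7) the arrows circulate counterclockwise. The curl (z-component) there is about +5; positive curl means counterclockwise rotation.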